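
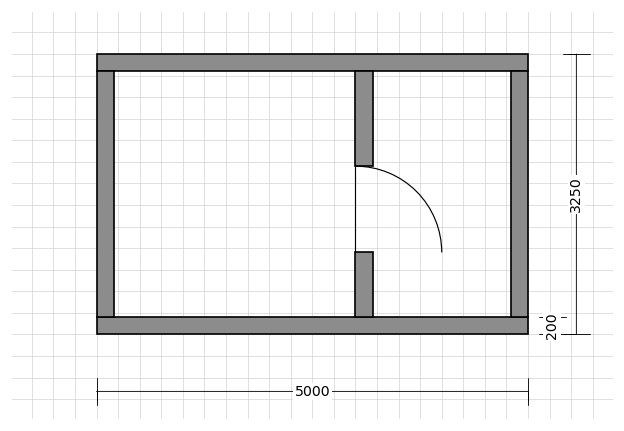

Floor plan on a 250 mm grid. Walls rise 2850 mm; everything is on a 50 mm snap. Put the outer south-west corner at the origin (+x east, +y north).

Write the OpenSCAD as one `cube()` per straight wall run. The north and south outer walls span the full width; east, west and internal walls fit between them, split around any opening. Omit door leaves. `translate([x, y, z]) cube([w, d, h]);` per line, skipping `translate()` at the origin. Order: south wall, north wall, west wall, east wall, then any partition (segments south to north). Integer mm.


cube([5000, 200, 2850]);
translate([0, 3050, 0]) cube([5000, 200, 2850]);
translate([0, 200, 0]) cube([200, 2850, 2850]);
translate([4800, 200, 0]) cube([200, 2850, 2850]);
translate([3000, 200, 0]) cube([200, 750, 2850]);
translate([3000, 1950, 0]) cube([200, 1100, 2850]);


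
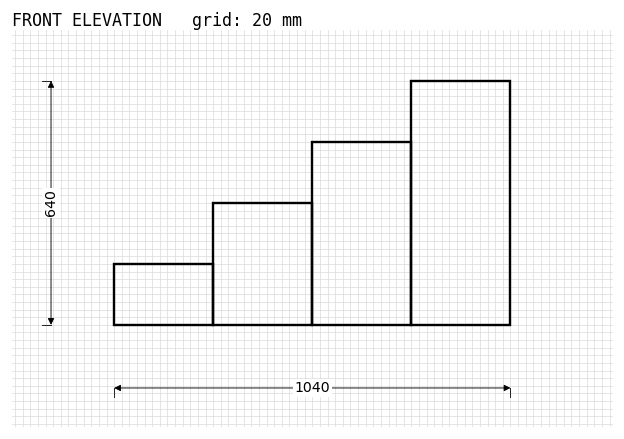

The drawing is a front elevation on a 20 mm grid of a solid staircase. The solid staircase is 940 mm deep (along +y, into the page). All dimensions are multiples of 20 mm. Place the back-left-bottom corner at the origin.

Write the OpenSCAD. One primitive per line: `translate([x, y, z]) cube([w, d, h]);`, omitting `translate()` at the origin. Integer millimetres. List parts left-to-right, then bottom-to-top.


cube([260, 940, 160]);
translate([260, 0, 0]) cube([260, 940, 320]);
translate([520, 0, 0]) cube([260, 940, 480]);
translate([780, 0, 0]) cube([260, 940, 640]);


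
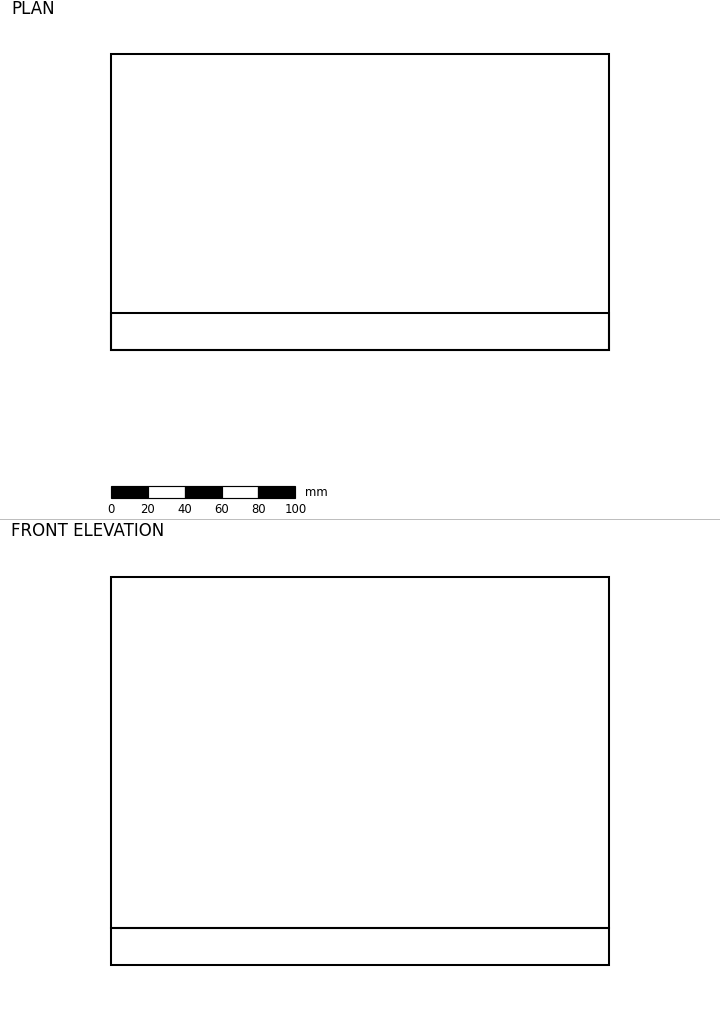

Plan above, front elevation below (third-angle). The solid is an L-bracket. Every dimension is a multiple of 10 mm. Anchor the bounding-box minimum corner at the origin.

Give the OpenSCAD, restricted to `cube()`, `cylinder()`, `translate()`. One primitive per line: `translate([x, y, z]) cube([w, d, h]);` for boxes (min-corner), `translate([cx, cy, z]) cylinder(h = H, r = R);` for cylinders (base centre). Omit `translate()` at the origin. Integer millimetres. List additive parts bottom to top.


cube([270, 160, 20]);
translate([0, 0, 20]) cube([270, 20, 190]);


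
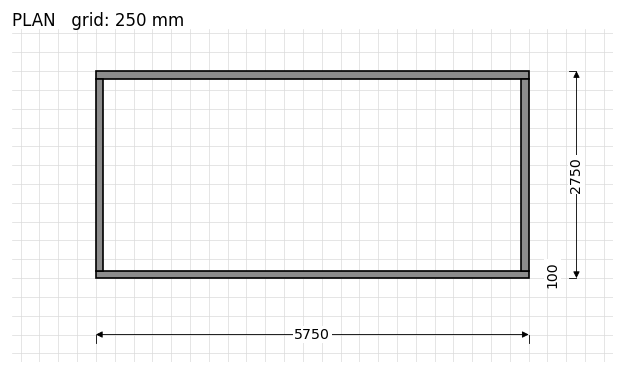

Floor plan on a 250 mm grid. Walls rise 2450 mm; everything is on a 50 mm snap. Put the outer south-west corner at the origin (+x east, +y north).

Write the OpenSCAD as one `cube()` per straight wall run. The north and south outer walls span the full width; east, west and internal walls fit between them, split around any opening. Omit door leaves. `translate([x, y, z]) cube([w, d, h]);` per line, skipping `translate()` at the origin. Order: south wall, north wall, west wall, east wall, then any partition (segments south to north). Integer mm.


cube([5750, 100, 2450]);
translate([0, 2650, 0]) cube([5750, 100, 2450]);
translate([0, 100, 0]) cube([100, 2550, 2450]);
translate([5650, 100, 0]) cube([100, 2550, 2450]);


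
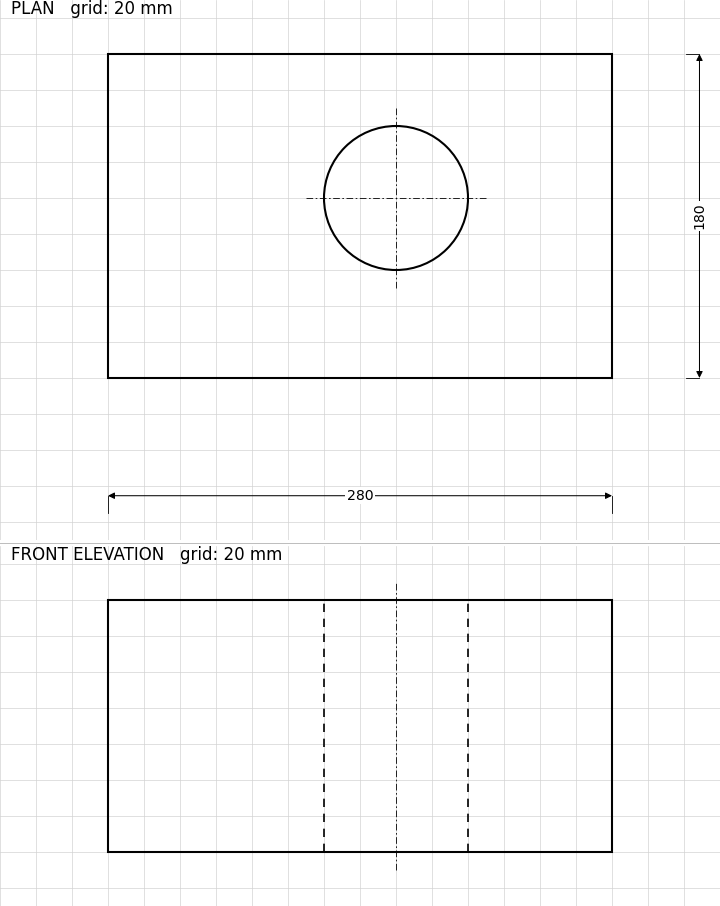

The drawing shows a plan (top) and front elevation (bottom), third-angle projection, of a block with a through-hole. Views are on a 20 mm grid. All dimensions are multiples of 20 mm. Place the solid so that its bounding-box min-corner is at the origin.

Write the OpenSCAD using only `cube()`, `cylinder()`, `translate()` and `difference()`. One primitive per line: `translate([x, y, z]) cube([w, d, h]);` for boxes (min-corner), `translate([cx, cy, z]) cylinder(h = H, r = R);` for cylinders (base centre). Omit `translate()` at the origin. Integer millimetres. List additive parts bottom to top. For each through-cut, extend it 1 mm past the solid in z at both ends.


difference() {
  cube([280, 180, 140]);
  translate([160, 100, -1]) cylinder(h = 142, r = 40);
}


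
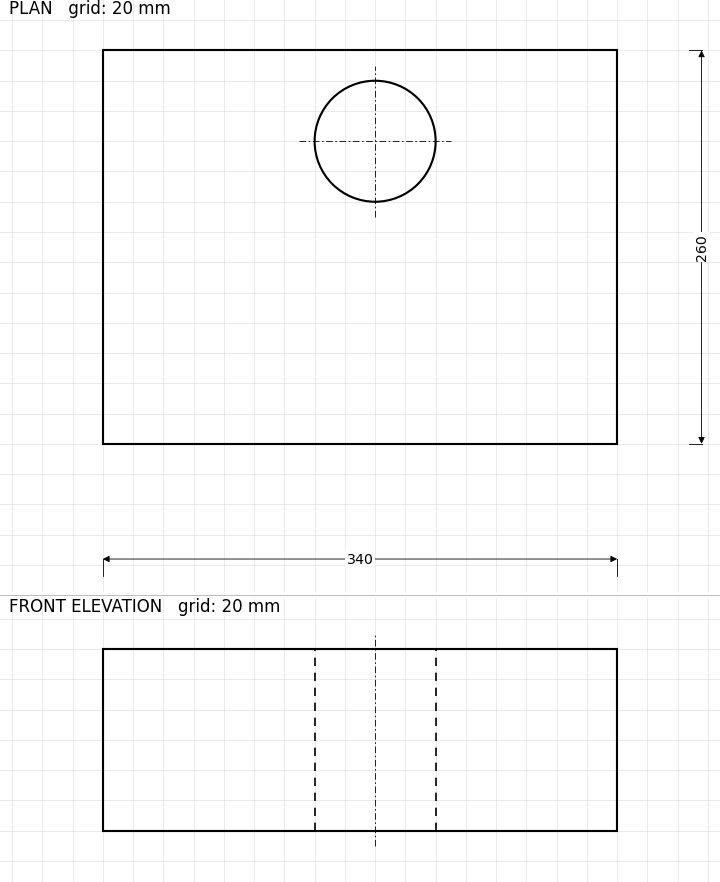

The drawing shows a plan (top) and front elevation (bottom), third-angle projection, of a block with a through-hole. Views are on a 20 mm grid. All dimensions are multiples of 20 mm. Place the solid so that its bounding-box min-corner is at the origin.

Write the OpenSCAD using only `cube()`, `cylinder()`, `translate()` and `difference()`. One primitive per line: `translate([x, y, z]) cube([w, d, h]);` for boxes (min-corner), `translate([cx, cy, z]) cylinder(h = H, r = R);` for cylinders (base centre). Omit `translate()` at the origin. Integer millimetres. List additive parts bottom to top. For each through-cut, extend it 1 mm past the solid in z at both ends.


difference() {
  cube([340, 260, 120]);
  translate([180, 200, -1]) cylinder(h = 122, r = 40);
}


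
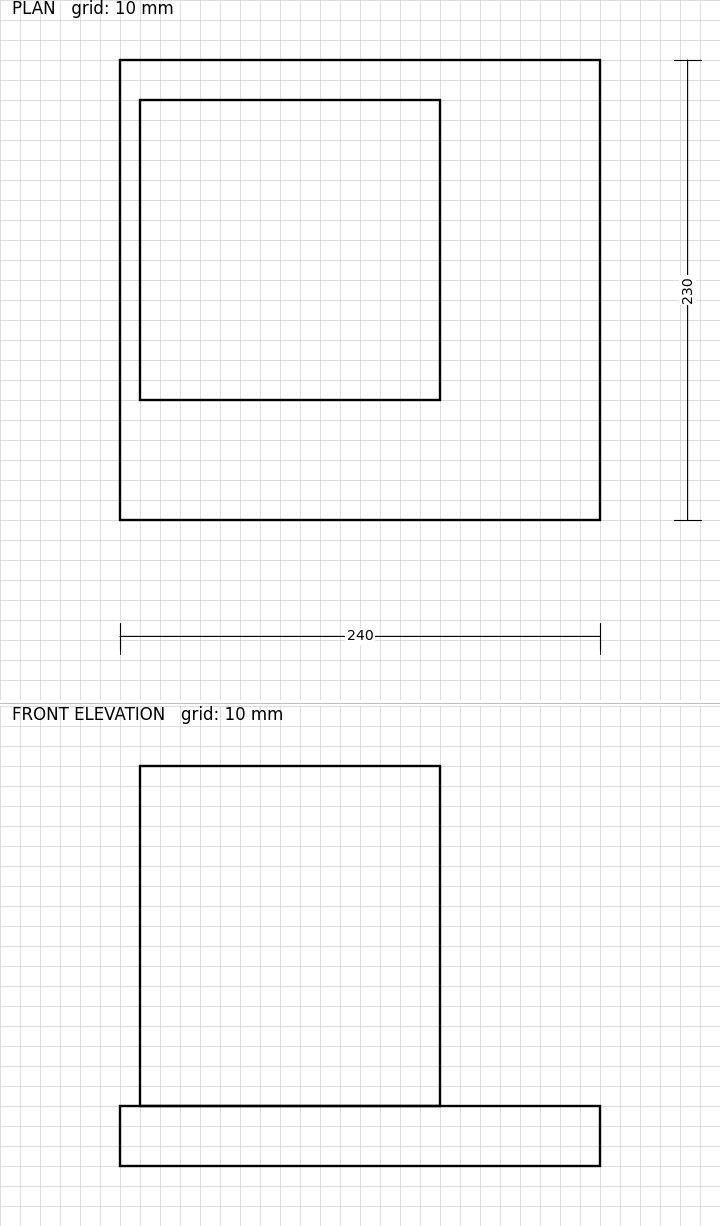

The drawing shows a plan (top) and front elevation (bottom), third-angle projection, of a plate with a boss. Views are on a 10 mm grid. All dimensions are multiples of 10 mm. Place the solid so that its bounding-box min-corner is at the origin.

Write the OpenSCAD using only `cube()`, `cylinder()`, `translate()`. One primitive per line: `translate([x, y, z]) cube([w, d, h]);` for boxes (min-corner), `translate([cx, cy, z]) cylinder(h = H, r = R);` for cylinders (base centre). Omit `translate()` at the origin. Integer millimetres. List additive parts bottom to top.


cube([240, 230, 30]);
translate([10, 60, 30]) cube([150, 150, 170]);


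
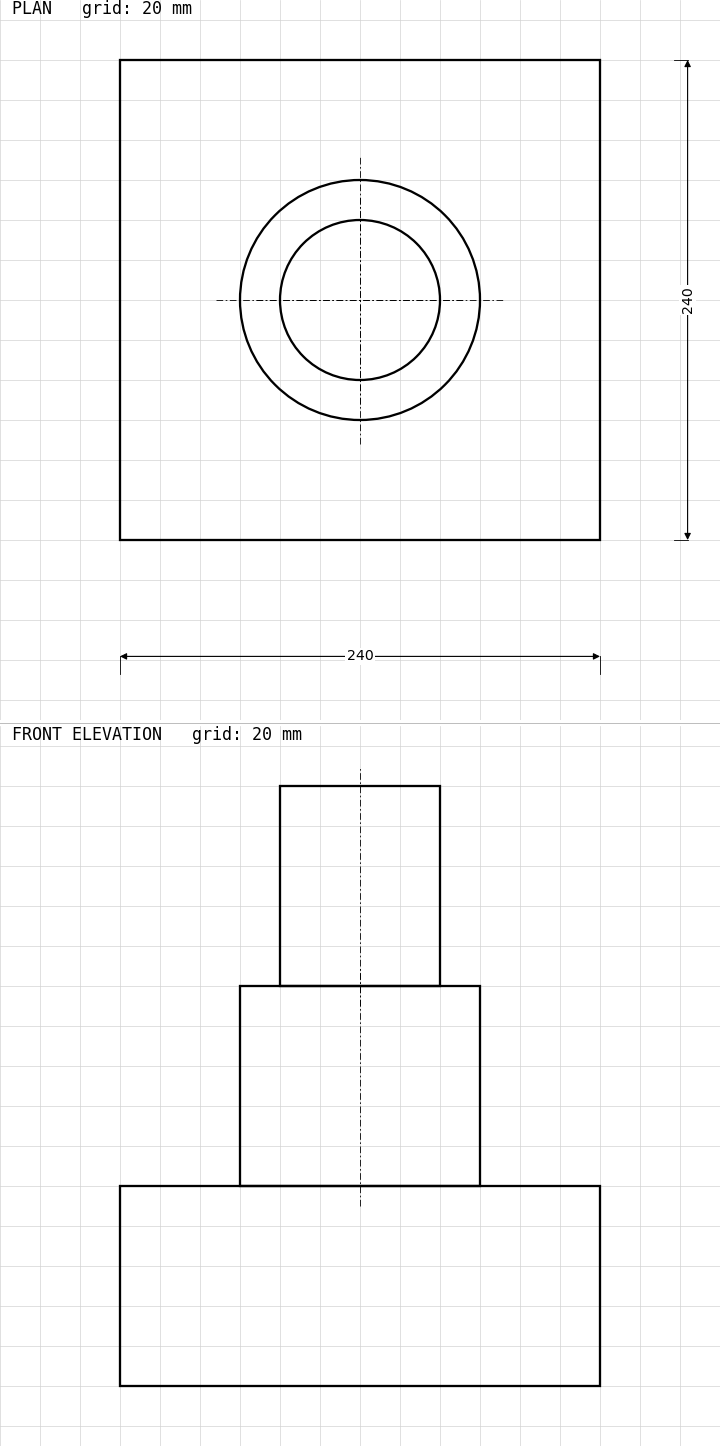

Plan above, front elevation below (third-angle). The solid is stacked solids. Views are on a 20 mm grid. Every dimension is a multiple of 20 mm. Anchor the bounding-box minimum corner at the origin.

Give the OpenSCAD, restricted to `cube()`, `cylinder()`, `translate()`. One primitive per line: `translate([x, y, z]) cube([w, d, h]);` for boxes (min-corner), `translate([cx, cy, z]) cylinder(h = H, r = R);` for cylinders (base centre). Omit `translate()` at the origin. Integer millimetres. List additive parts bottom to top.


cube([240, 240, 100]);
translate([120, 120, 100]) cylinder(h = 100, r = 60);
translate([120, 120, 200]) cylinder(h = 100, r = 40);


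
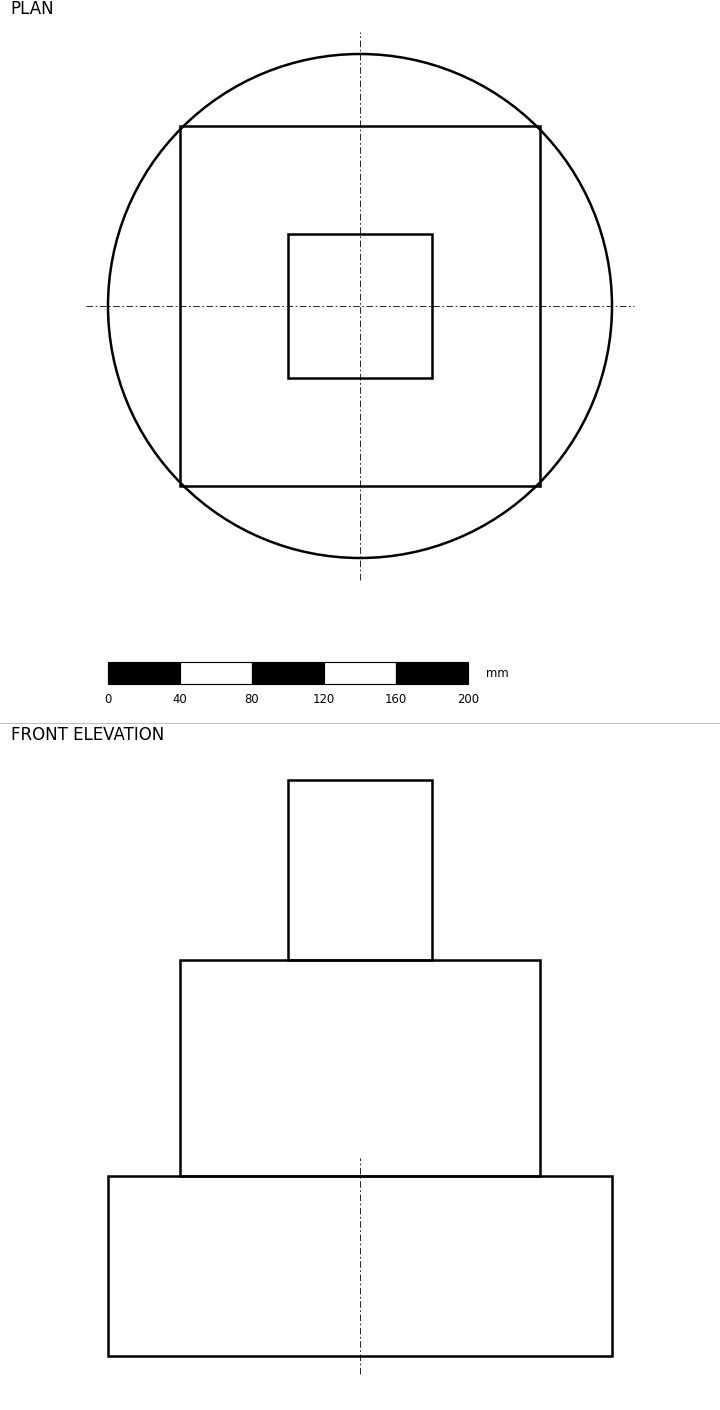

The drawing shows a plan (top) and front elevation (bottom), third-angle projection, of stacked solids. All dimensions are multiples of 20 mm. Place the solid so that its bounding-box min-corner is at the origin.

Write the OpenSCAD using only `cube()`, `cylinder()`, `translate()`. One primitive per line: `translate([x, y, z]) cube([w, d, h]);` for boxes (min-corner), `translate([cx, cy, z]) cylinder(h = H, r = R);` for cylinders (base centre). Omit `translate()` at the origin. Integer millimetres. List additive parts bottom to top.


translate([140, 140, 0]) cylinder(h = 100, r = 140);
translate([40, 40, 100]) cube([200, 200, 120]);
translate([100, 100, 220]) cube([80, 80, 100]);


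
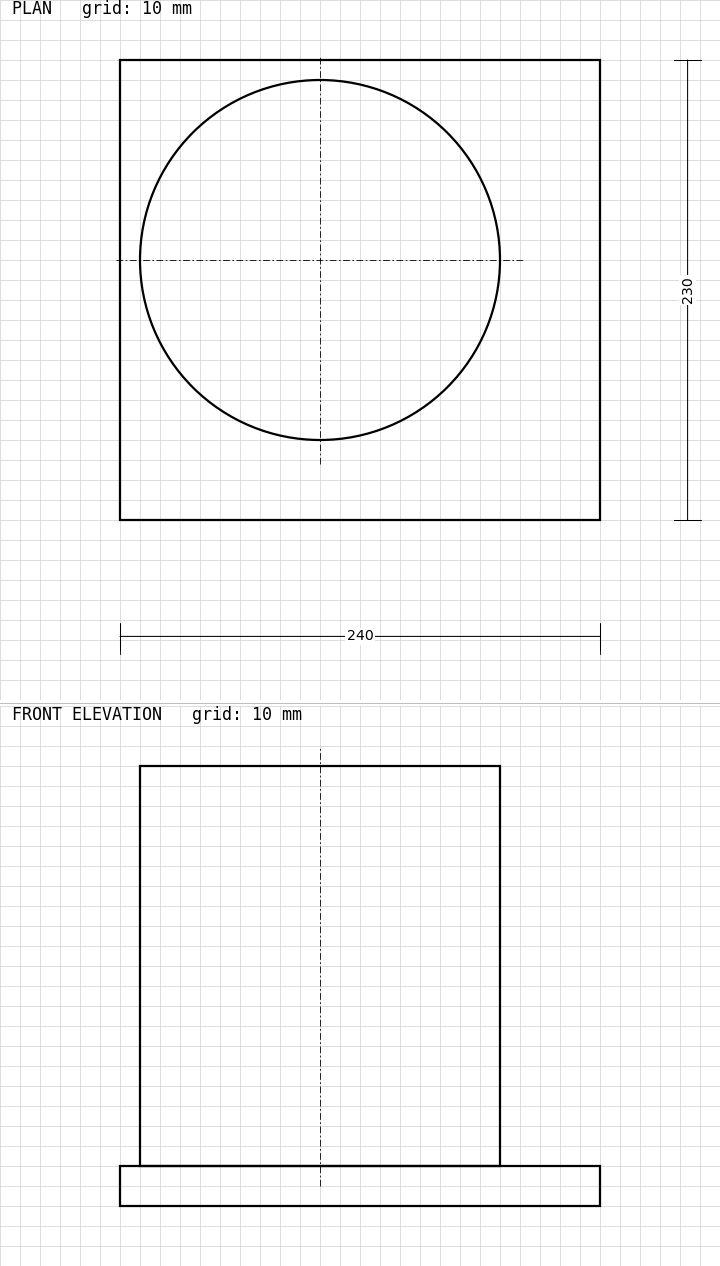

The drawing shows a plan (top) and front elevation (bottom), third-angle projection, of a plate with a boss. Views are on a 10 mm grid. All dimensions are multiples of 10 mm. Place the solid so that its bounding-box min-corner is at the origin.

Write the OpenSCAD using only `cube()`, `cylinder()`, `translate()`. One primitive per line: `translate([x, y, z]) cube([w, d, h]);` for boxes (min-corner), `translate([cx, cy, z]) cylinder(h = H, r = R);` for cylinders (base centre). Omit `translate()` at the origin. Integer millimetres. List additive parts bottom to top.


cube([240, 230, 20]);
translate([100, 130, 20]) cylinder(h = 200, r = 90);


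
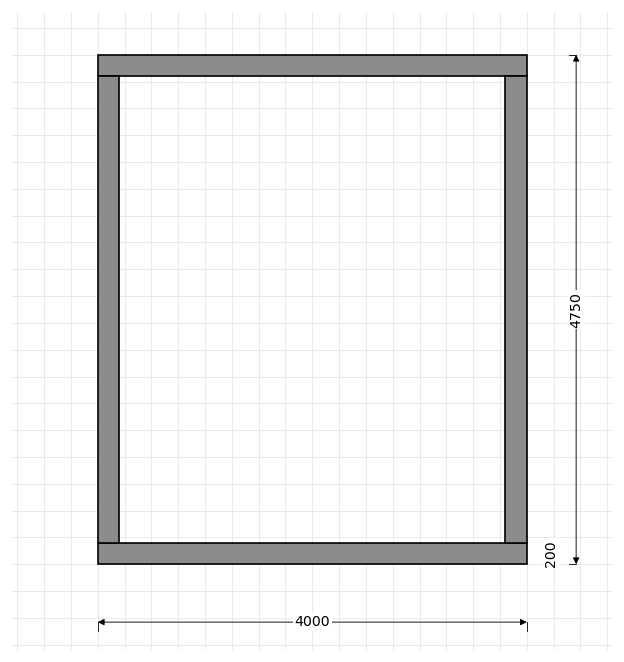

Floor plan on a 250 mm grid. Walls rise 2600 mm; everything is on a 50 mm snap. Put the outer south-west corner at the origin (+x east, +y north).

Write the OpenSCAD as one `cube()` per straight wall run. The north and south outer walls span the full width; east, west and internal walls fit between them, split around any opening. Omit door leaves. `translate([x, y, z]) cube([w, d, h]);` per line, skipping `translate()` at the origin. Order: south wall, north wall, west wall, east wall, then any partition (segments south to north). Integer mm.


cube([4000, 200, 2600]);
translate([0, 4550, 0]) cube([4000, 200, 2600]);
translate([0, 200, 0]) cube([200, 4350, 2600]);
translate([3800, 200, 0]) cube([200, 4350, 2600]);


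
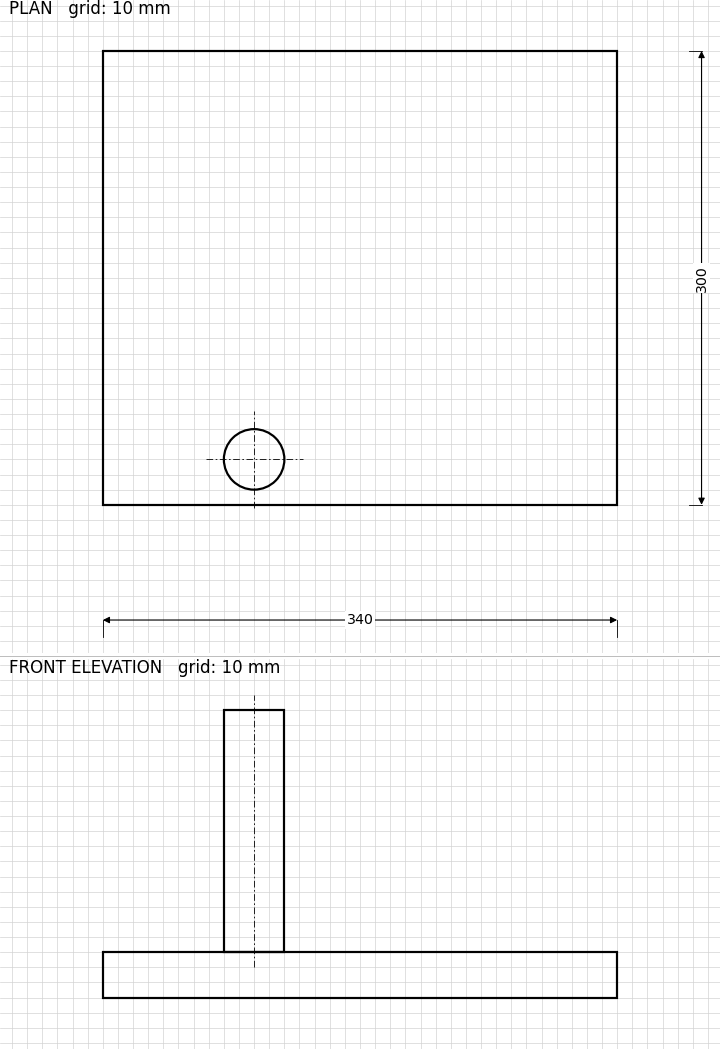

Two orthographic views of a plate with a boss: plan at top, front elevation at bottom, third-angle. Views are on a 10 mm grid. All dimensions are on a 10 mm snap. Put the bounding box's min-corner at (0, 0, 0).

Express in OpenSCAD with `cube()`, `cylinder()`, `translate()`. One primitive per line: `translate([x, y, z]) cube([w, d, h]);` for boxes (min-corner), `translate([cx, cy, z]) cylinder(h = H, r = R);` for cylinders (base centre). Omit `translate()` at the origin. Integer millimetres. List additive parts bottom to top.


cube([340, 300, 30]);
translate([100, 30, 30]) cylinder(h = 160, r = 20);


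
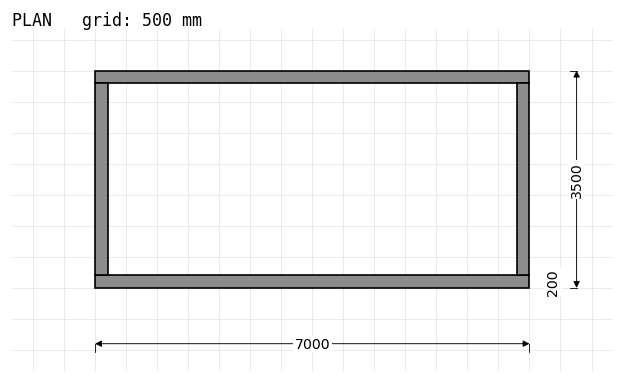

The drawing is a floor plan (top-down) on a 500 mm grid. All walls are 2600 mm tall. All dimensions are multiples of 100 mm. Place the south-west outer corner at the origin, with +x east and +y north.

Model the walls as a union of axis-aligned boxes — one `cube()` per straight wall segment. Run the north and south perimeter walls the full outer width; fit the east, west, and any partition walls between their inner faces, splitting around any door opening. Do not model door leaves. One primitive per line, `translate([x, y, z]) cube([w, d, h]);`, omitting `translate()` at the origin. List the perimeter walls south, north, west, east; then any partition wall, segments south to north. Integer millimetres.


cube([7000, 200, 2600]);
translate([0, 3300, 0]) cube([7000, 200, 2600]);
translate([0, 200, 0]) cube([200, 3100, 2600]);
translate([6800, 200, 0]) cube([200, 3100, 2600]);


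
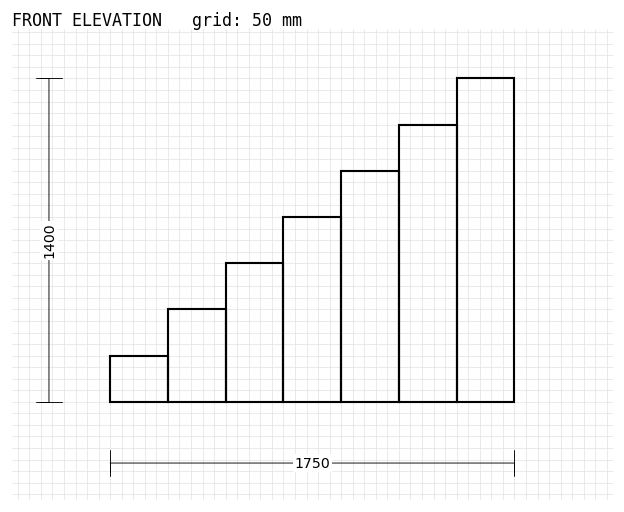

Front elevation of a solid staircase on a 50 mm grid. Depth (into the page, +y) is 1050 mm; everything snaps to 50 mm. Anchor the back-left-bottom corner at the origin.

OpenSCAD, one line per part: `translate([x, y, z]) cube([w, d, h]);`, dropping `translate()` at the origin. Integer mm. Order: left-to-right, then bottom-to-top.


cube([250, 1050, 200]);
translate([250, 0, 0]) cube([250, 1050, 400]);
translate([500, 0, 0]) cube([250, 1050, 600]);
translate([750, 0, 0]) cube([250, 1050, 800]);
translate([1000, 0, 0]) cube([250, 1050, 1000]);
translate([1250, 0, 0]) cube([250, 1050, 1200]);
translate([1500, 0, 0]) cube([250, 1050, 1400]);


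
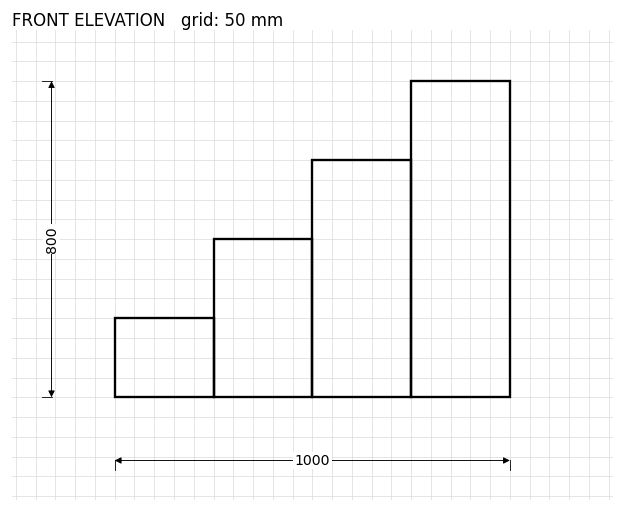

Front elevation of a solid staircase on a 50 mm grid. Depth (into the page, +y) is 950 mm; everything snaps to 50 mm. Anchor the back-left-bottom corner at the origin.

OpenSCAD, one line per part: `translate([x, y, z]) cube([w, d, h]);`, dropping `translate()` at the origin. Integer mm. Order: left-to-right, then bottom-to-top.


cube([250, 950, 200]);
translate([250, 0, 0]) cube([250, 950, 400]);
translate([500, 0, 0]) cube([250, 950, 600]);
translate([750, 0, 0]) cube([250, 950, 800]);


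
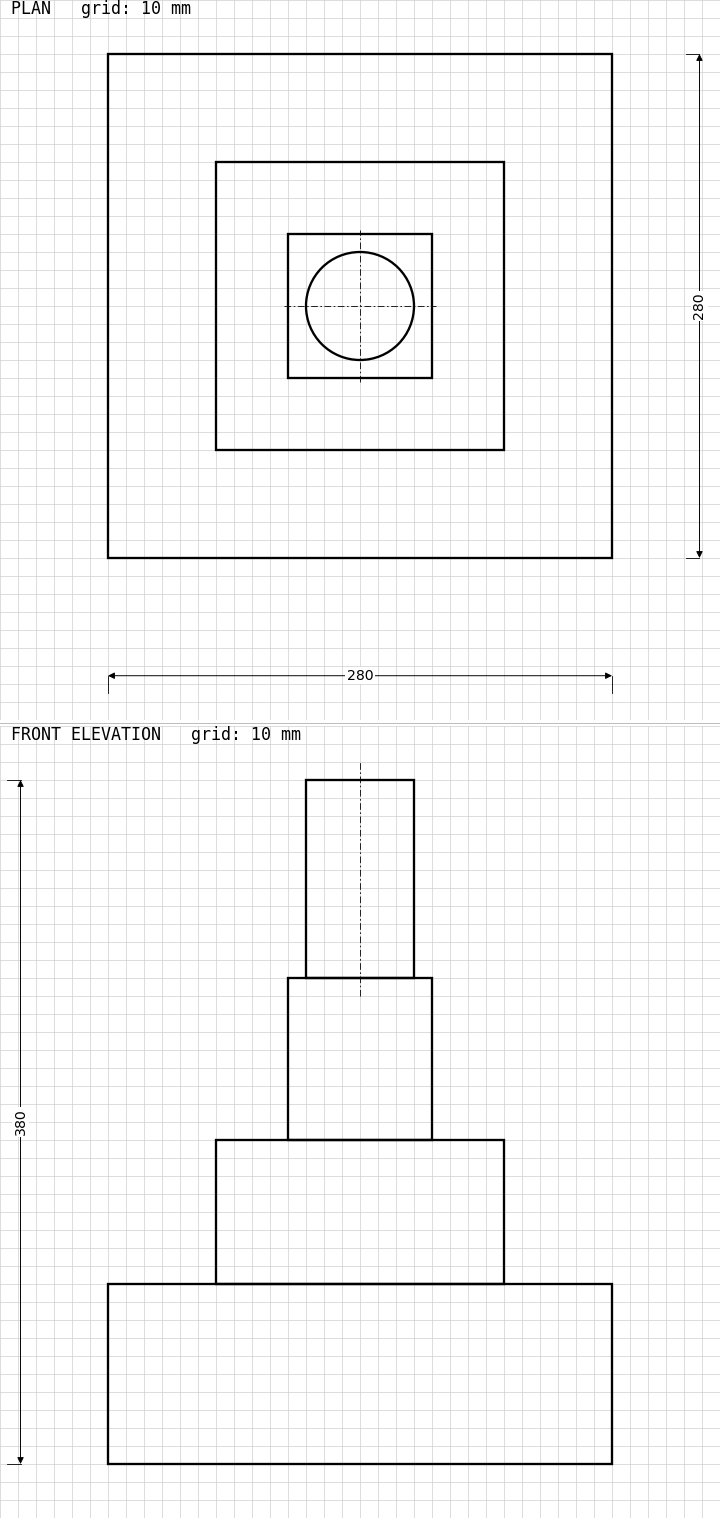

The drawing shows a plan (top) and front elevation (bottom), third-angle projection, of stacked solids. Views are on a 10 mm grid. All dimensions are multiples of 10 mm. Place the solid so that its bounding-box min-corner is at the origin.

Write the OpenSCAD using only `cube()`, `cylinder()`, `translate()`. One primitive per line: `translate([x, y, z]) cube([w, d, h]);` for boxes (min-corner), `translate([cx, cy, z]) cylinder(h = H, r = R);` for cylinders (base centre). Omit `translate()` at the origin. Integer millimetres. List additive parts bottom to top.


cube([280, 280, 100]);
translate([60, 60, 100]) cube([160, 160, 80]);
translate([100, 100, 180]) cube([80, 80, 90]);
translate([140, 140, 270]) cylinder(h = 110, r = 30);


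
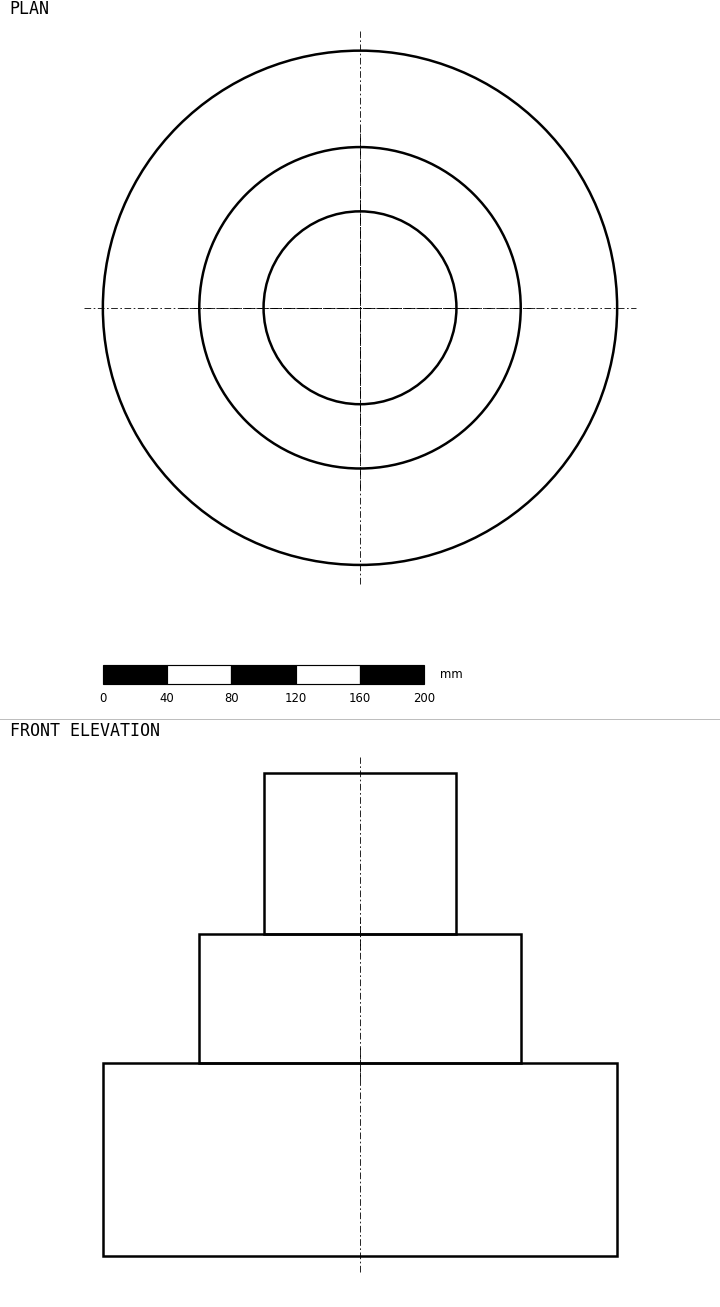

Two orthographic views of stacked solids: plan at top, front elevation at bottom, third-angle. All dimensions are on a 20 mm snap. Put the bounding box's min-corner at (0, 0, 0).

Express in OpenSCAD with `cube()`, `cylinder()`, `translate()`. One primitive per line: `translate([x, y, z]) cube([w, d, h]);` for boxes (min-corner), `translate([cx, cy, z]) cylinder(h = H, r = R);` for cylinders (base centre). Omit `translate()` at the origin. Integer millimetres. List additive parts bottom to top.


translate([160, 160, 0]) cylinder(h = 120, r = 160);
translate([160, 160, 120]) cylinder(h = 80, r = 100);
translate([160, 160, 200]) cylinder(h = 100, r = 60);


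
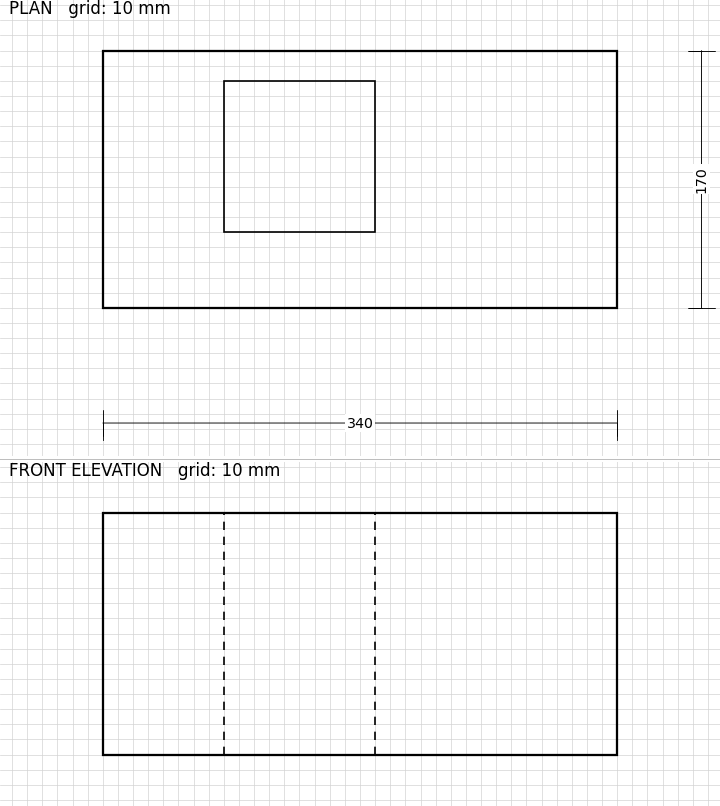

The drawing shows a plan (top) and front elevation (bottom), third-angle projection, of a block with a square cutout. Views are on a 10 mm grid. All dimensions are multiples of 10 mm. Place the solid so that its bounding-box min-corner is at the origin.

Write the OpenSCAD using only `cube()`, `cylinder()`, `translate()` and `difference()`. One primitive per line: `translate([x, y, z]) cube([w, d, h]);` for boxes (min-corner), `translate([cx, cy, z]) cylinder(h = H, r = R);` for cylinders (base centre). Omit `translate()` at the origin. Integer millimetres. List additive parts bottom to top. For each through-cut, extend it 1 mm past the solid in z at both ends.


difference() {
  cube([340, 170, 160]);
  translate([80, 50, -1]) cube([100, 100, 162]);
}


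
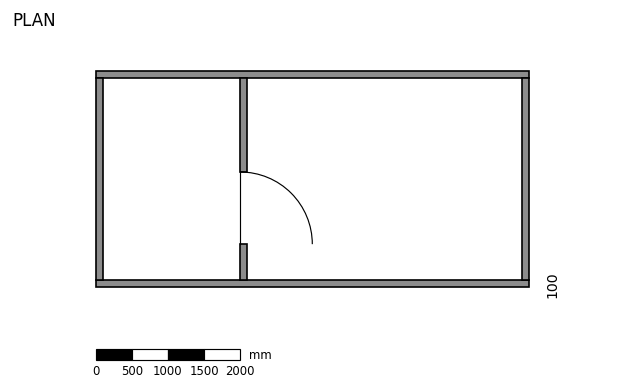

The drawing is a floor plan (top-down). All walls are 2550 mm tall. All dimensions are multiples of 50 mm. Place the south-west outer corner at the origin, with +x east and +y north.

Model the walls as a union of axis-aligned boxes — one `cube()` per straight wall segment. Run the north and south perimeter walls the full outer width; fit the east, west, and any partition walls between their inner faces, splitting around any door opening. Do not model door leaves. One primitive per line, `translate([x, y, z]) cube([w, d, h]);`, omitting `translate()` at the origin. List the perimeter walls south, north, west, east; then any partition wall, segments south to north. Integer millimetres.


cube([6000, 100, 2550]);
translate([0, 2900, 0]) cube([6000, 100, 2550]);
translate([0, 100, 0]) cube([100, 2800, 2550]);
translate([5900, 100, 0]) cube([100, 2800, 2550]);
translate([2000, 100, 0]) cube([100, 500, 2550]);
translate([2000, 1600, 0]) cube([100, 1300, 2550]);


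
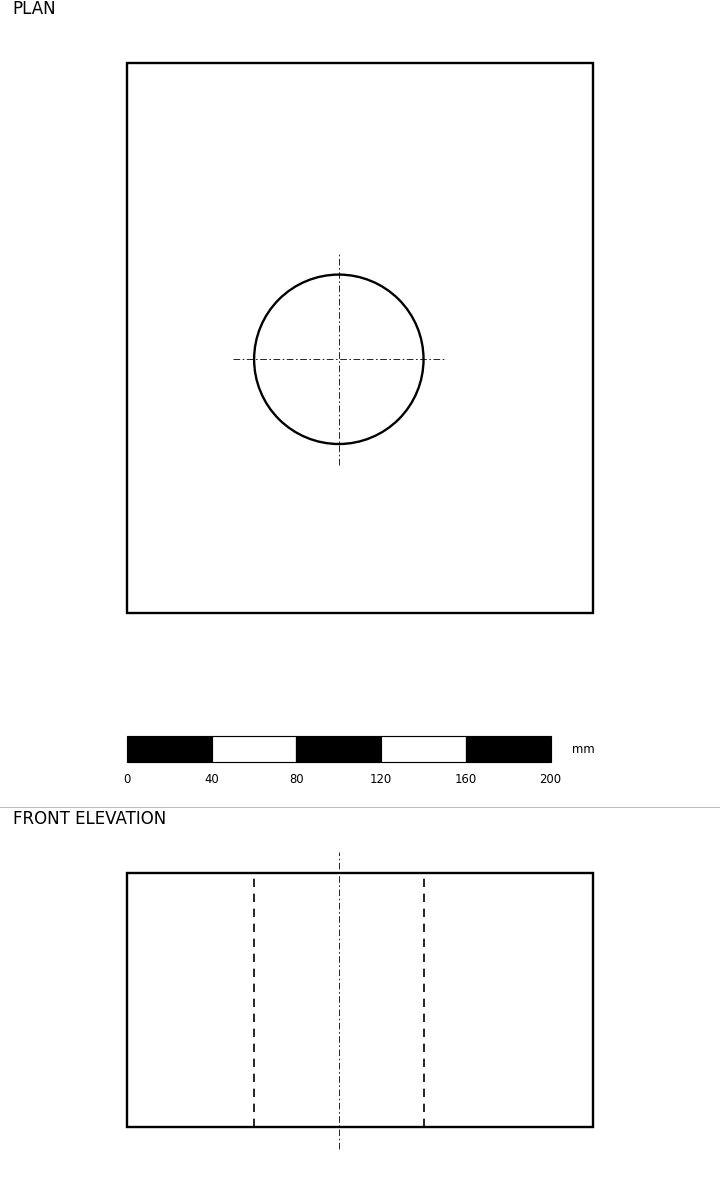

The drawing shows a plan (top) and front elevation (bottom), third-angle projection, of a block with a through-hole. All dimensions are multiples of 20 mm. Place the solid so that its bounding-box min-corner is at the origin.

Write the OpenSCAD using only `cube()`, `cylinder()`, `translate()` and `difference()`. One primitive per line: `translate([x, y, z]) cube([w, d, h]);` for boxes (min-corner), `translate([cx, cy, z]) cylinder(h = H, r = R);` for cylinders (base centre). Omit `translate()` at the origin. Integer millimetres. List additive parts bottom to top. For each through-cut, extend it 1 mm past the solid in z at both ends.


difference() {
  cube([220, 260, 120]);
  translate([100, 120, -1]) cylinder(h = 122, r = 40);
}


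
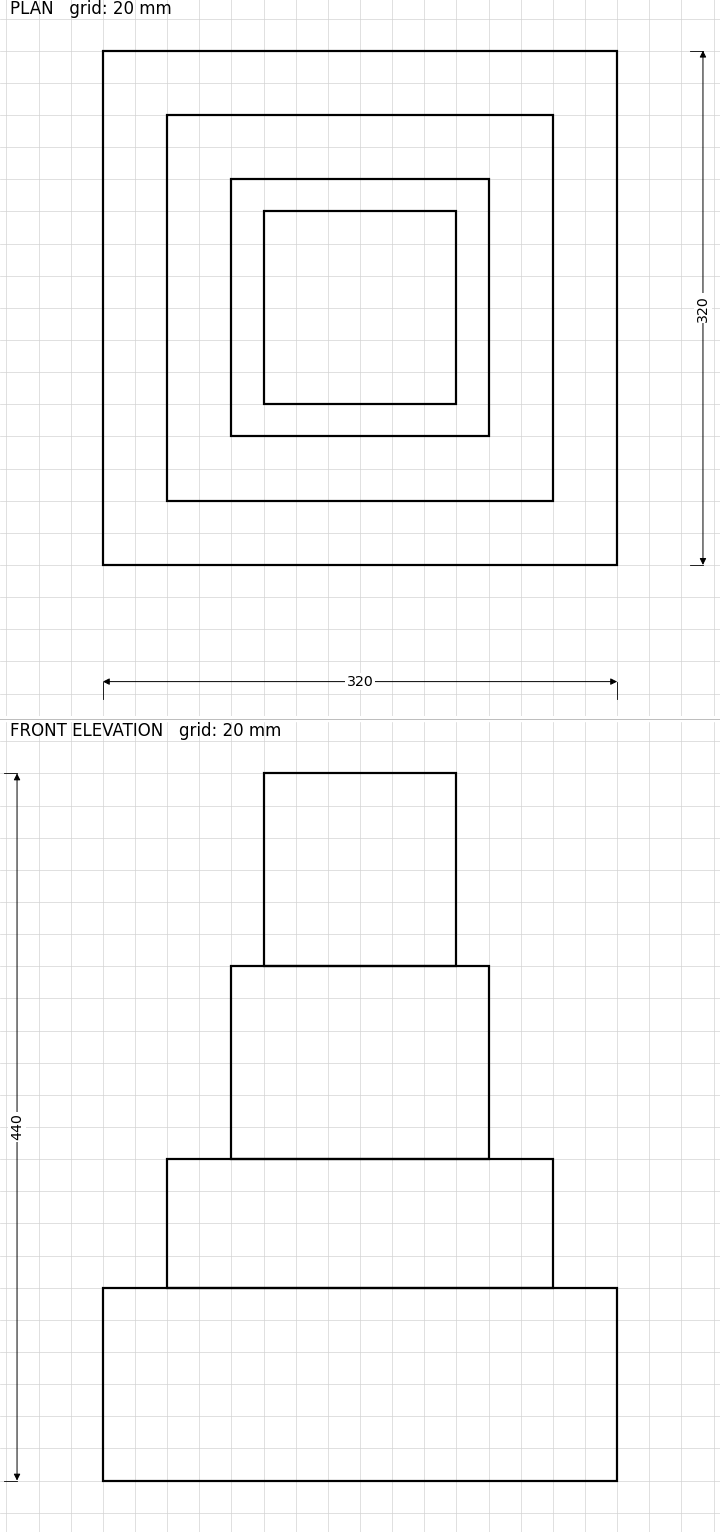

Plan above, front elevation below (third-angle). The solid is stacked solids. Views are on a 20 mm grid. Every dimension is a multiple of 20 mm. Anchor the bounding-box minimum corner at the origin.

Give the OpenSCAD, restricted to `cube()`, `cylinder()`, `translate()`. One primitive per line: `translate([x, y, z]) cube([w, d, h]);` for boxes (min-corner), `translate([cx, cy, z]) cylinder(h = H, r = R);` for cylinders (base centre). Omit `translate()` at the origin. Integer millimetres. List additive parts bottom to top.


cube([320, 320, 120]);
translate([40, 40, 120]) cube([240, 240, 80]);
translate([80, 80, 200]) cube([160, 160, 120]);
translate([100, 100, 320]) cube([120, 120, 120]);


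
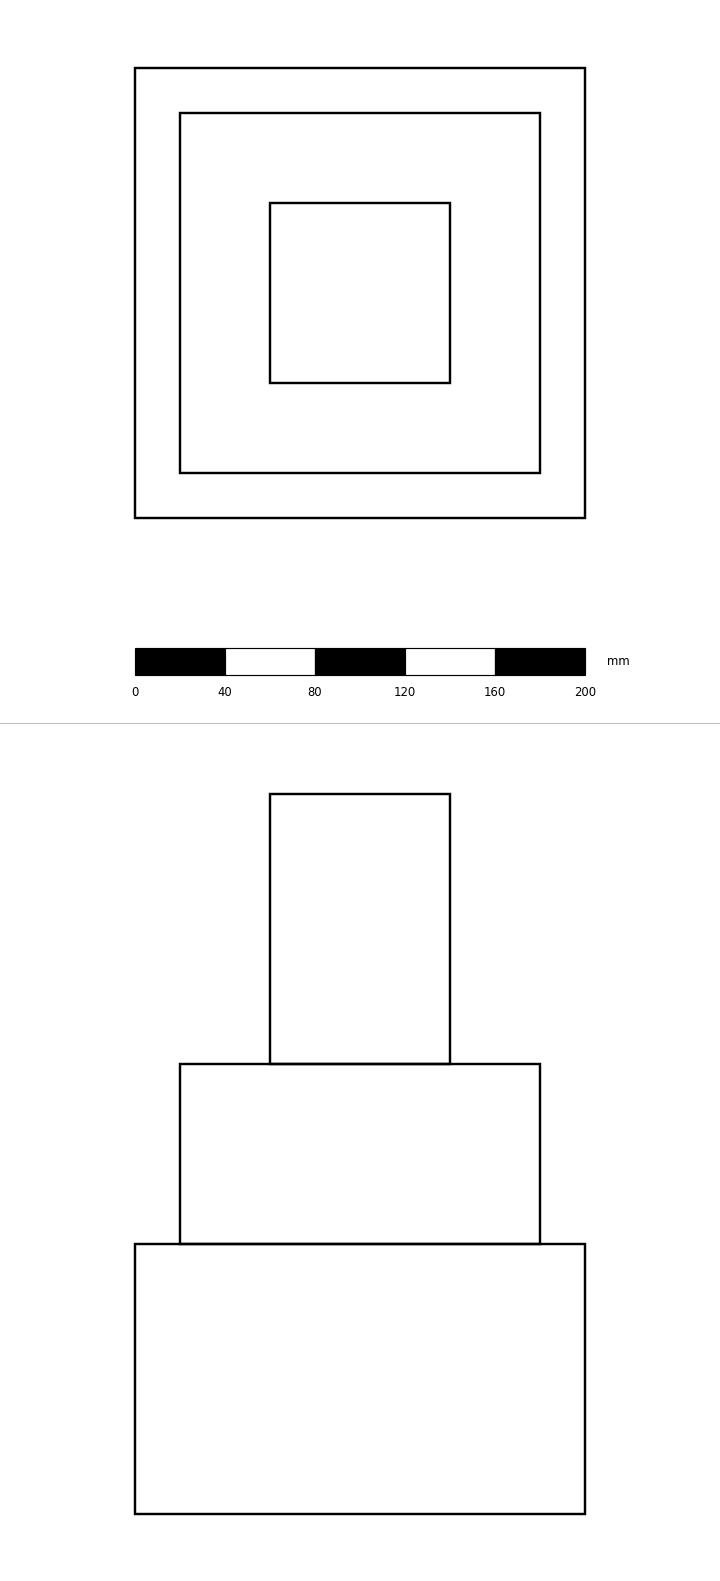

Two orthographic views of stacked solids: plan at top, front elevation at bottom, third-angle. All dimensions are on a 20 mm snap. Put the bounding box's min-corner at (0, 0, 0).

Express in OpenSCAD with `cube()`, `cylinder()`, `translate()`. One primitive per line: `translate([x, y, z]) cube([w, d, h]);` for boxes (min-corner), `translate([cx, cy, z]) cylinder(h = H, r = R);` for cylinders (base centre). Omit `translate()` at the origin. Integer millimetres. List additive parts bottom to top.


cube([200, 200, 120]);
translate([20, 20, 120]) cube([160, 160, 80]);
translate([60, 60, 200]) cube([80, 80, 120]);


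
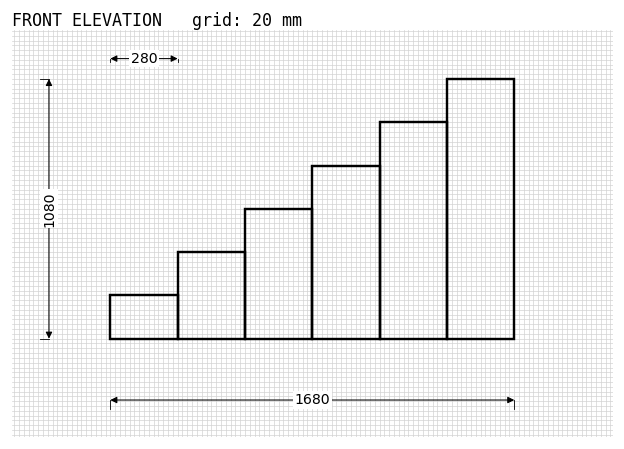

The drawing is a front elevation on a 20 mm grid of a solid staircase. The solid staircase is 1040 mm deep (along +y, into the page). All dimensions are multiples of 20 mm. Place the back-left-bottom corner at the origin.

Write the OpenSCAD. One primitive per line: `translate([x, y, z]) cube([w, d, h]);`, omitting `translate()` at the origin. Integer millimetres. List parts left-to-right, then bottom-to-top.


cube([280, 1040, 180]);
translate([280, 0, 0]) cube([280, 1040, 360]);
translate([560, 0, 0]) cube([280, 1040, 540]);
translate([840, 0, 0]) cube([280, 1040, 720]);
translate([1120, 0, 0]) cube([280, 1040, 900]);
translate([1400, 0, 0]) cube([280, 1040, 1080]);


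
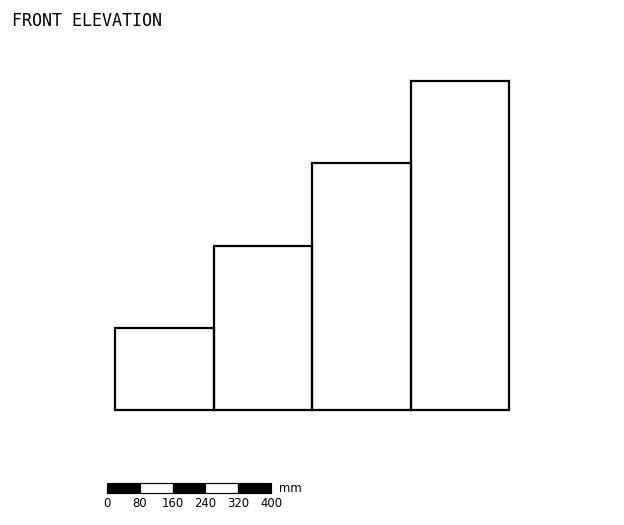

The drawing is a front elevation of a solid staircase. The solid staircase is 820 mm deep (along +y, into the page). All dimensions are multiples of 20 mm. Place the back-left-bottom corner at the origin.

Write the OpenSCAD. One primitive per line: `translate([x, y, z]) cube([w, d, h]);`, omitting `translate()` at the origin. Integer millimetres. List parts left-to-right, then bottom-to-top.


cube([240, 820, 200]);
translate([240, 0, 0]) cube([240, 820, 400]);
translate([480, 0, 0]) cube([240, 820, 600]);
translate([720, 0, 0]) cube([240, 820, 800]);


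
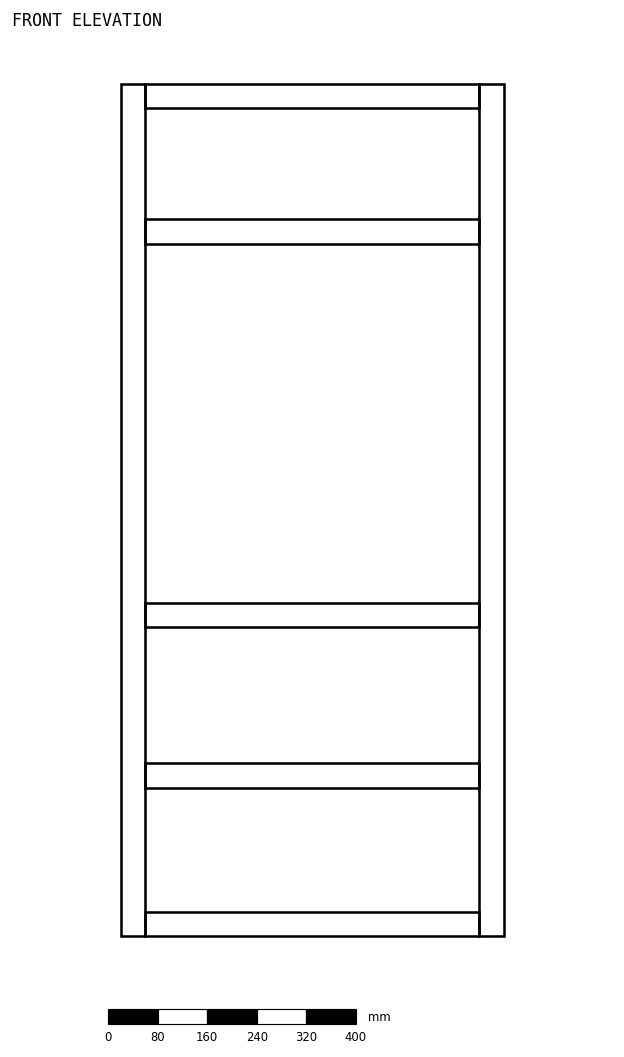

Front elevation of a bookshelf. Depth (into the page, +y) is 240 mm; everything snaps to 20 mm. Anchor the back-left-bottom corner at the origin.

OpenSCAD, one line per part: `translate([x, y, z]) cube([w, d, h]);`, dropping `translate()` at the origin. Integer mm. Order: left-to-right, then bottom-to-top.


cube([40, 240, 1380]);
translate([40, 0, 0]) cube([540, 240, 40]);
translate([40, 0, 240]) cube([540, 240, 40]);
translate([40, 0, 500]) cube([540, 240, 40]);
translate([40, 0, 1120]) cube([540, 240, 40]);
translate([40, 0, 1340]) cube([540, 240, 40]);
translate([580, 0, 0]) cube([40, 240, 1380]);


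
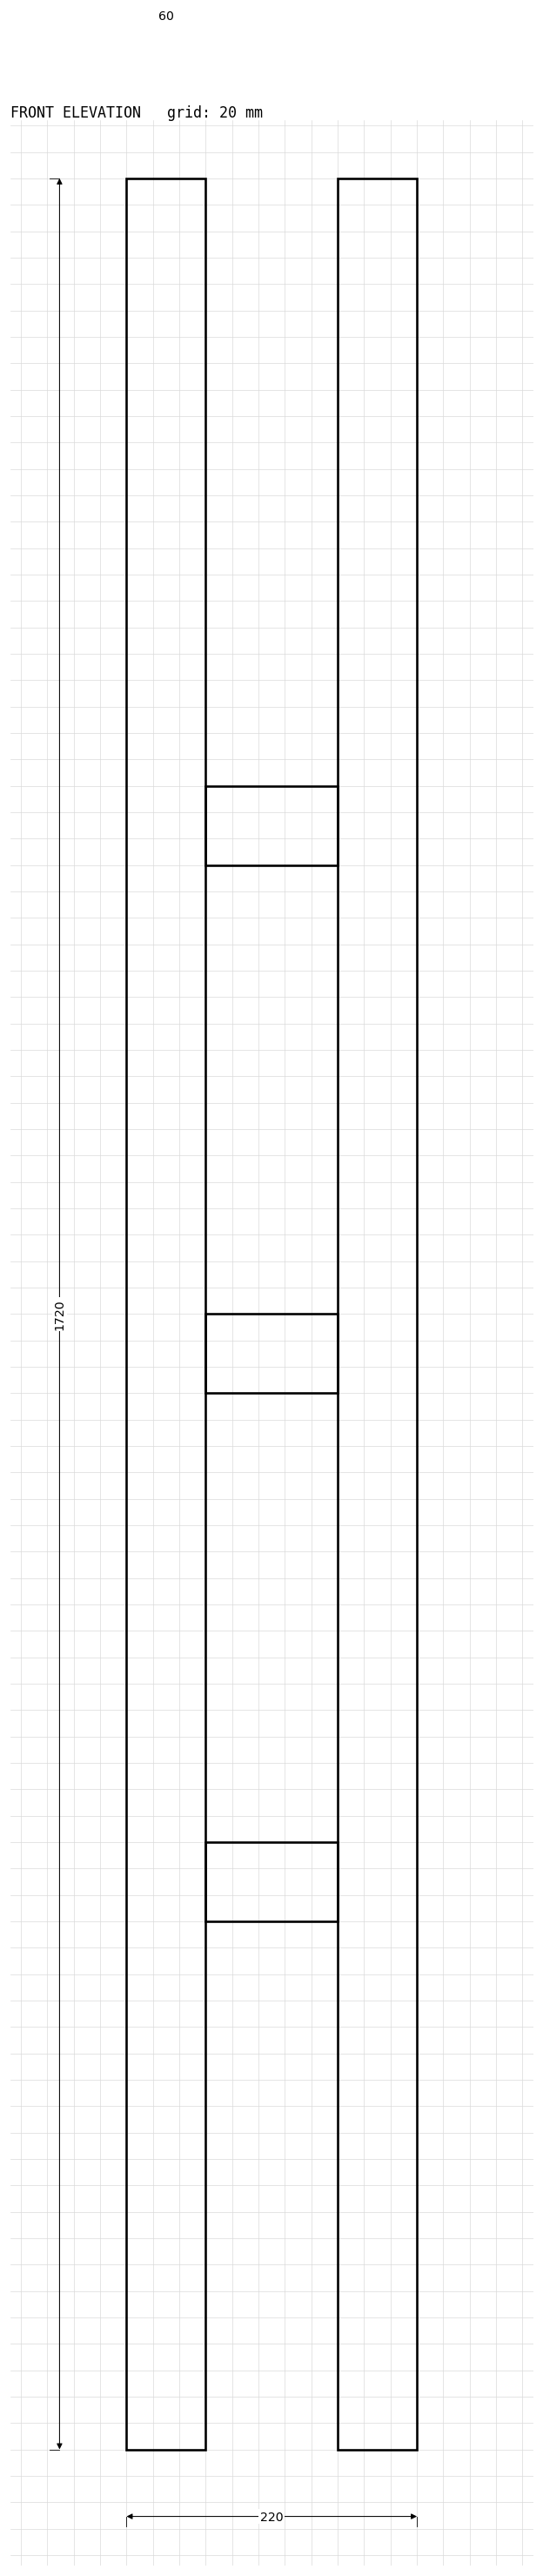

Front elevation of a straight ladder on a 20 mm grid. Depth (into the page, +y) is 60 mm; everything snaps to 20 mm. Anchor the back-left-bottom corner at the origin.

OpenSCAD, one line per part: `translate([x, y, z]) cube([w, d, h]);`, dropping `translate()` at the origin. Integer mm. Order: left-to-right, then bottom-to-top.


cube([60, 60, 1720]);
translate([60, 0, 400]) cube([100, 60, 60]);
translate([60, 0, 800]) cube([100, 60, 60]);
translate([60, 0, 1200]) cube([100, 60, 60]);
translate([160, 0, 0]) cube([60, 60, 1720]);


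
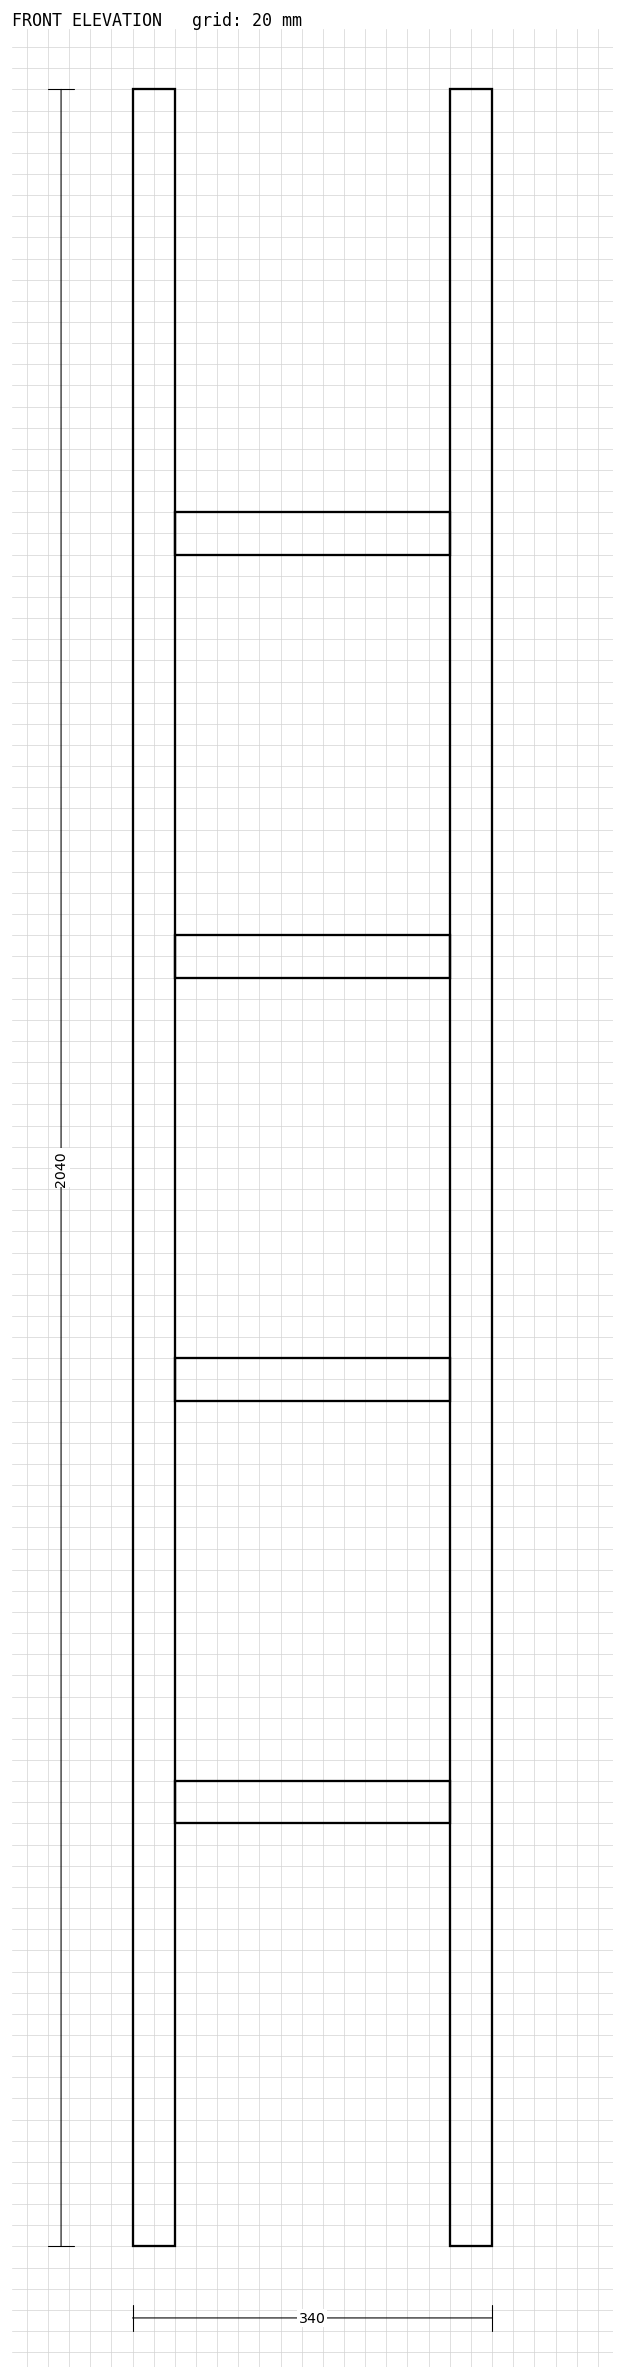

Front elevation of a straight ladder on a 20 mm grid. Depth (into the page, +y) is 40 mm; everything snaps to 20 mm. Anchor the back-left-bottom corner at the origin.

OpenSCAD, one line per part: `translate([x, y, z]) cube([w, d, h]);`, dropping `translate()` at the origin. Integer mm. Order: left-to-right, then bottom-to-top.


cube([40, 40, 2040]);
translate([40, 0, 400]) cube([260, 40, 40]);
translate([40, 0, 800]) cube([260, 40, 40]);
translate([40, 0, 1200]) cube([260, 40, 40]);
translate([40, 0, 1600]) cube([260, 40, 40]);
translate([300, 0, 0]) cube([40, 40, 2040]);


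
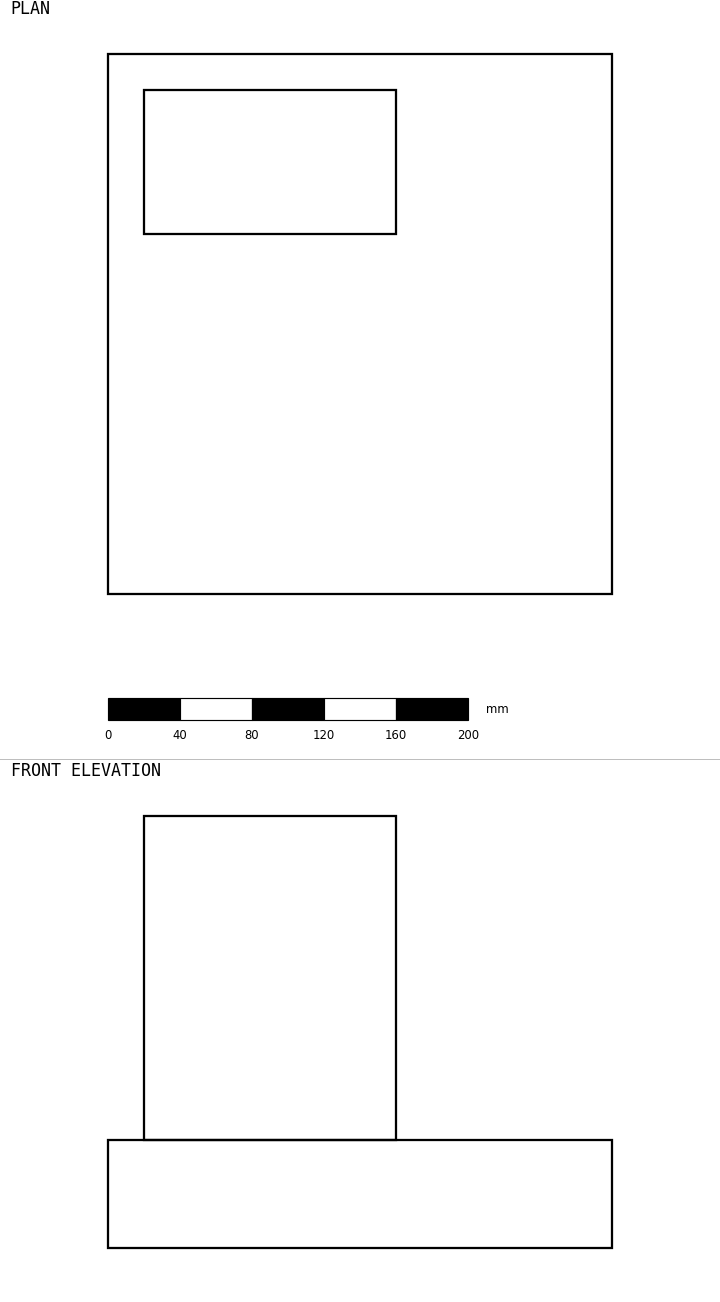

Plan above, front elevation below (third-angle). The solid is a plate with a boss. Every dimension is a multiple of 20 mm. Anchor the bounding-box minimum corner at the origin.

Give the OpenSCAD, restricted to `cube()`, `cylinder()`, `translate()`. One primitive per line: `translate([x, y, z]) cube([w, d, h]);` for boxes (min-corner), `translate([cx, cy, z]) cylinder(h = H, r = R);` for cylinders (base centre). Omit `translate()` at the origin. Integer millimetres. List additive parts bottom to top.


cube([280, 300, 60]);
translate([20, 200, 60]) cube([140, 80, 180]);


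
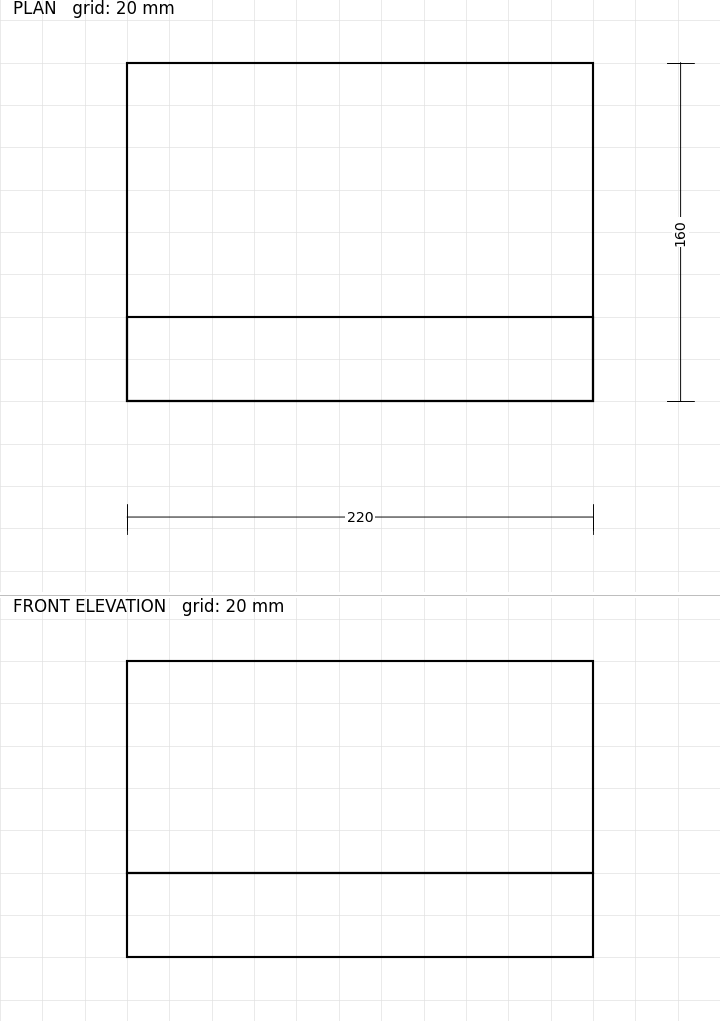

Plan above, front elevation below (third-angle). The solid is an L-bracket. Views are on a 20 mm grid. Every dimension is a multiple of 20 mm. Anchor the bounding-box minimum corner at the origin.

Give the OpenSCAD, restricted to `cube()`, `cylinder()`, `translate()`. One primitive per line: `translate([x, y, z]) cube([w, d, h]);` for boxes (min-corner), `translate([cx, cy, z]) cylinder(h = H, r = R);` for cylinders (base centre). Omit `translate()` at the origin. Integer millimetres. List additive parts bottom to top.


cube([220, 160, 40]);
translate([0, 0, 40]) cube([220, 40, 100]);


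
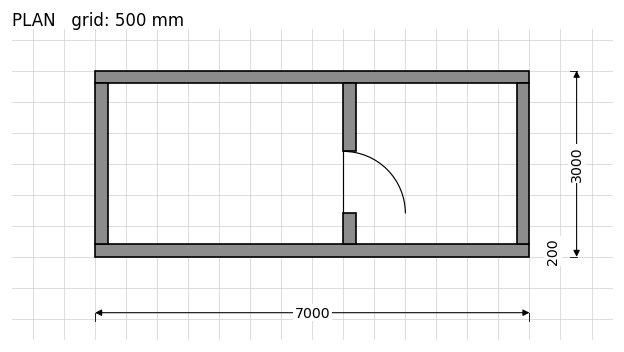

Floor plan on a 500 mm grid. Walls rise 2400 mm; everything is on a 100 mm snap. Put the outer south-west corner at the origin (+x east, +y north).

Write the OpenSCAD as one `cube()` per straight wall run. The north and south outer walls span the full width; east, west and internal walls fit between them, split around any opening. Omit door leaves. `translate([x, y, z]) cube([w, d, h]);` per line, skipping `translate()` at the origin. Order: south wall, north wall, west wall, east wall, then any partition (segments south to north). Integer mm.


cube([7000, 200, 2400]);
translate([0, 2800, 0]) cube([7000, 200, 2400]);
translate([0, 200, 0]) cube([200, 2600, 2400]);
translate([6800, 200, 0]) cube([200, 2600, 2400]);
translate([4000, 200, 0]) cube([200, 500, 2400]);
translate([4000, 1700, 0]) cube([200, 1100, 2400]);


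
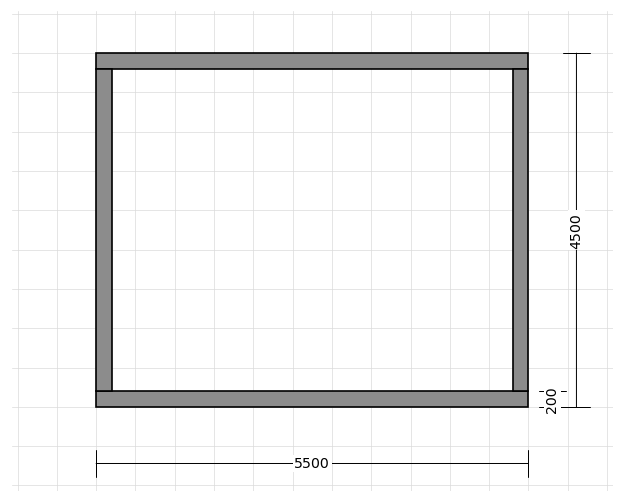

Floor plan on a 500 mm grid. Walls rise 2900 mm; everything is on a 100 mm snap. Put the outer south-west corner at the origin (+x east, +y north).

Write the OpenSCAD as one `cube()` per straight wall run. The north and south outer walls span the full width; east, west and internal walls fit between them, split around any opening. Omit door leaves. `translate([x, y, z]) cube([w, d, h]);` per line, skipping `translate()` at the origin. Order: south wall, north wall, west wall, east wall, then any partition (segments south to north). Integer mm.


cube([5500, 200, 2900]);
translate([0, 4300, 0]) cube([5500, 200, 2900]);
translate([0, 200, 0]) cube([200, 4100, 2900]);
translate([5300, 200, 0]) cube([200, 4100, 2900]);


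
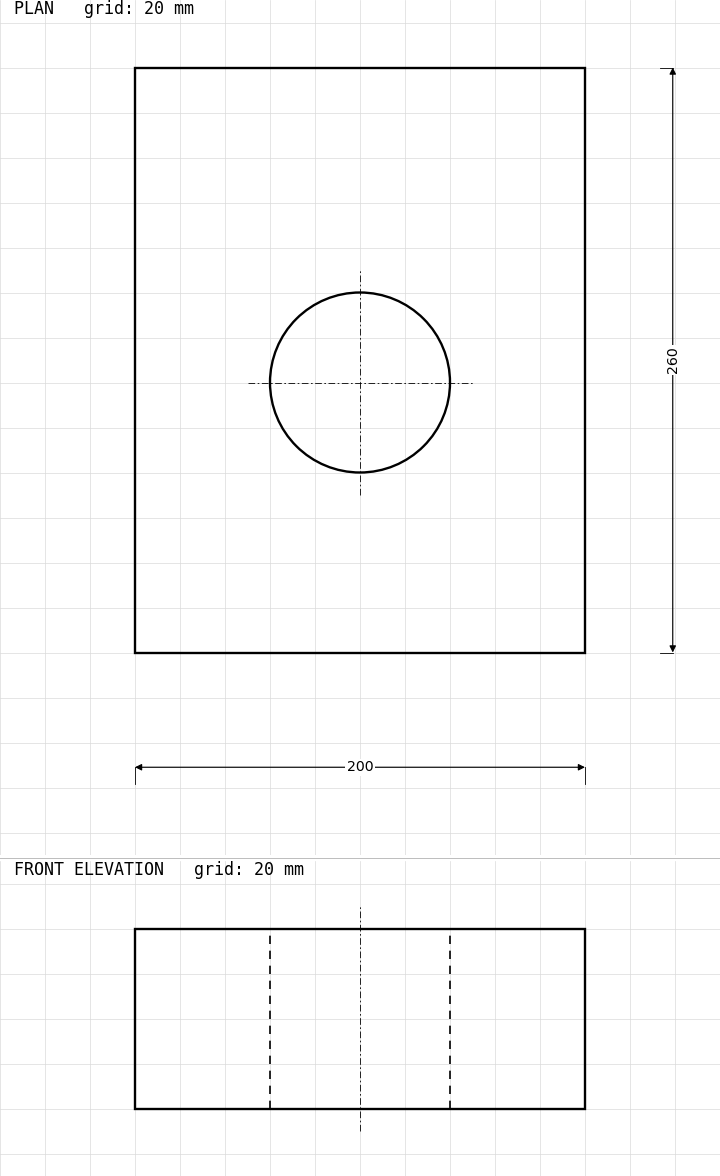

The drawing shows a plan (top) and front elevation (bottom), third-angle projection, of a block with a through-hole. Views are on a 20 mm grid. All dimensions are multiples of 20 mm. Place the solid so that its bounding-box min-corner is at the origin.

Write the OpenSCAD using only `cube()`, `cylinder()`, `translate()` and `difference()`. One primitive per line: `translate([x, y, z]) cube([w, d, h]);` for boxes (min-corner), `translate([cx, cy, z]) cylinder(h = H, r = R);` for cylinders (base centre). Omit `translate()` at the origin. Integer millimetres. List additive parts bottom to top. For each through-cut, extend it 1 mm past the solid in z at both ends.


difference() {
  cube([200, 260, 80]);
  translate([100, 120, -1]) cylinder(h = 82, r = 40);
}


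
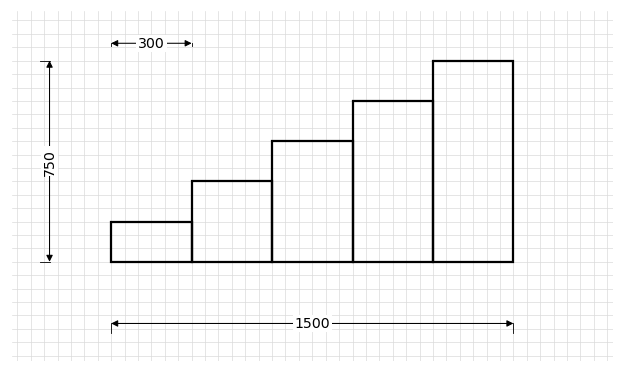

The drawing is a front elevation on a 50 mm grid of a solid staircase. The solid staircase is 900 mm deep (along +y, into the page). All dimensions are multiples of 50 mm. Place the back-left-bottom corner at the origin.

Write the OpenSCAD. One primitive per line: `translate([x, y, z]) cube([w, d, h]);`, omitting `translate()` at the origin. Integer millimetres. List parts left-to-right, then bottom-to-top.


cube([300, 900, 150]);
translate([300, 0, 0]) cube([300, 900, 300]);
translate([600, 0, 0]) cube([300, 900, 450]);
translate([900, 0, 0]) cube([300, 900, 600]);
translate([1200, 0, 0]) cube([300, 900, 750]);


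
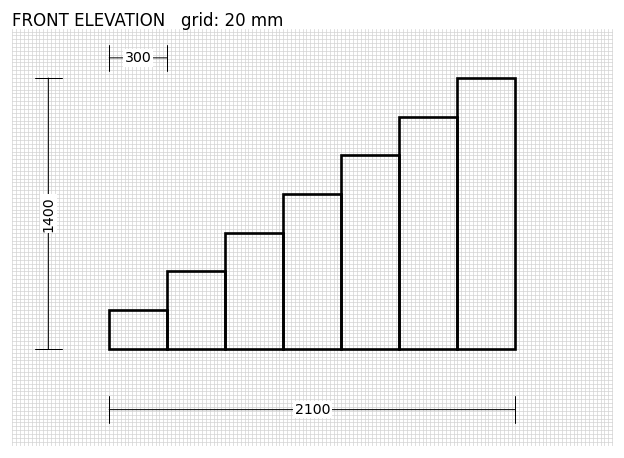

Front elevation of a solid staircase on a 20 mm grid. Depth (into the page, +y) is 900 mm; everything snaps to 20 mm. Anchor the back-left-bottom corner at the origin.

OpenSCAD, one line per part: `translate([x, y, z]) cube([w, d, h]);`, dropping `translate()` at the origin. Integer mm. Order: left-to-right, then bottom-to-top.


cube([300, 900, 200]);
translate([300, 0, 0]) cube([300, 900, 400]);
translate([600, 0, 0]) cube([300, 900, 600]);
translate([900, 0, 0]) cube([300, 900, 800]);
translate([1200, 0, 0]) cube([300, 900, 1000]);
translate([1500, 0, 0]) cube([300, 900, 1200]);
translate([1800, 0, 0]) cube([300, 900, 1400]);


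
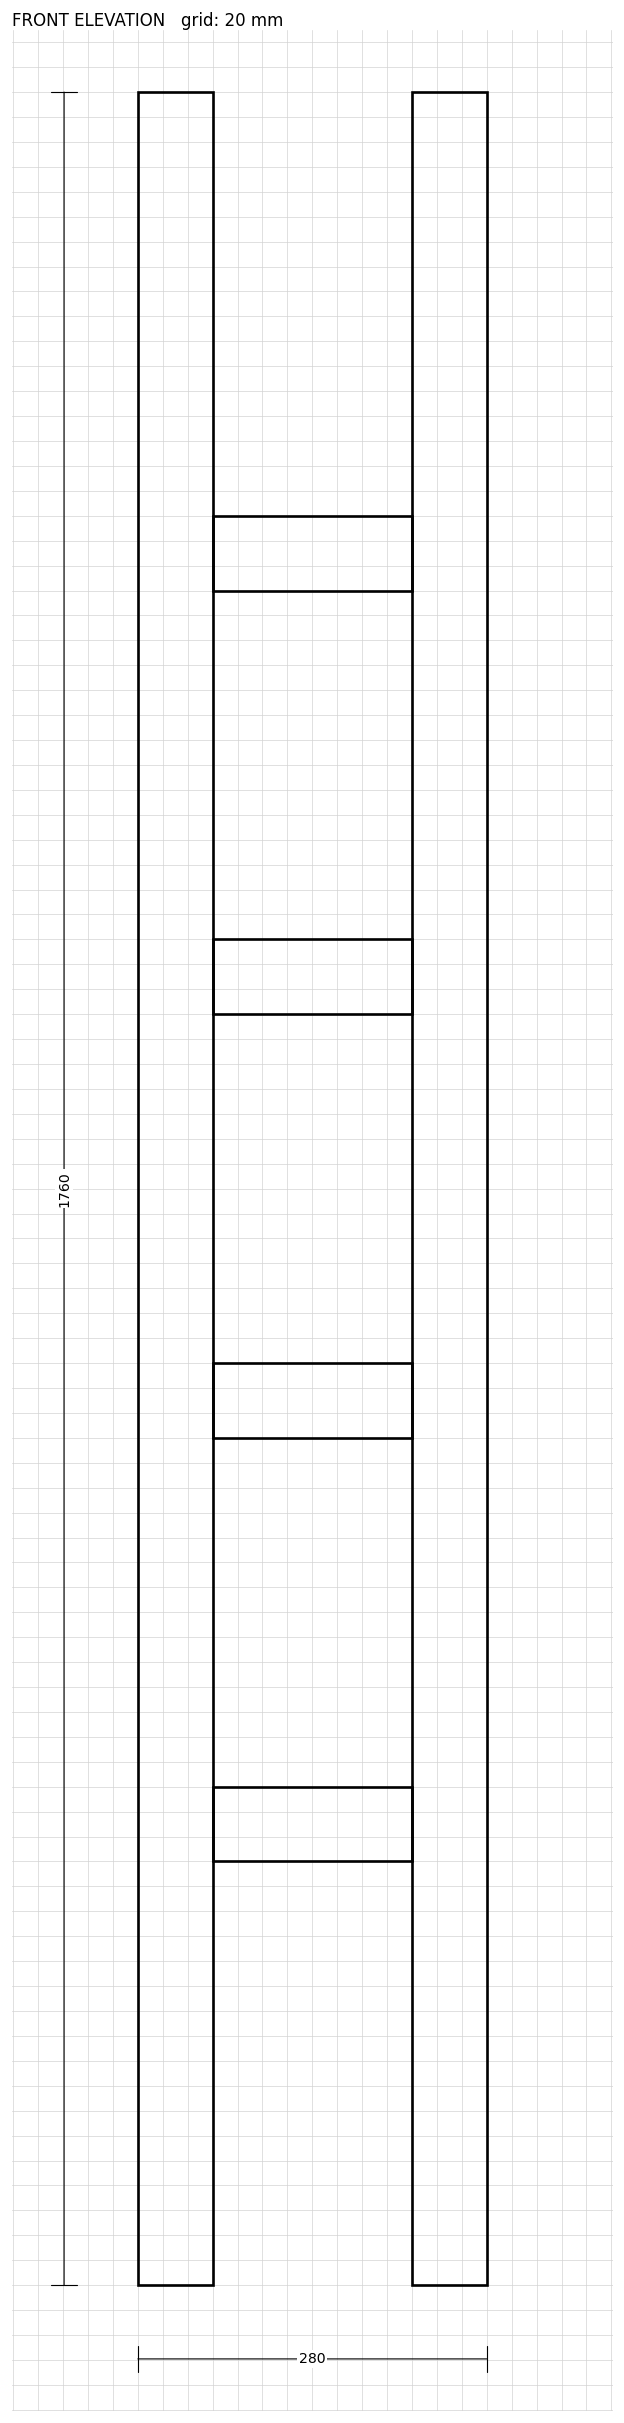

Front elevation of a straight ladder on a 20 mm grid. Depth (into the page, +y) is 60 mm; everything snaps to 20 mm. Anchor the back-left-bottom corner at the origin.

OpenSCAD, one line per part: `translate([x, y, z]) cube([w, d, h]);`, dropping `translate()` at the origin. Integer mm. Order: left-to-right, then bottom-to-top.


cube([60, 60, 1760]);
translate([60, 0, 340]) cube([160, 60, 60]);
translate([60, 0, 680]) cube([160, 60, 60]);
translate([60, 0, 1020]) cube([160, 60, 60]);
translate([60, 0, 1360]) cube([160, 60, 60]);
translate([220, 0, 0]) cube([60, 60, 1760]);
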